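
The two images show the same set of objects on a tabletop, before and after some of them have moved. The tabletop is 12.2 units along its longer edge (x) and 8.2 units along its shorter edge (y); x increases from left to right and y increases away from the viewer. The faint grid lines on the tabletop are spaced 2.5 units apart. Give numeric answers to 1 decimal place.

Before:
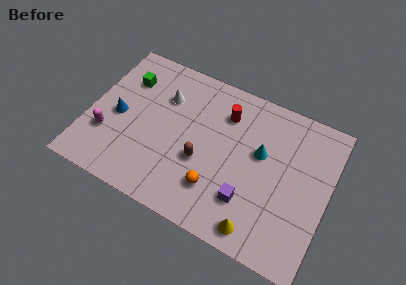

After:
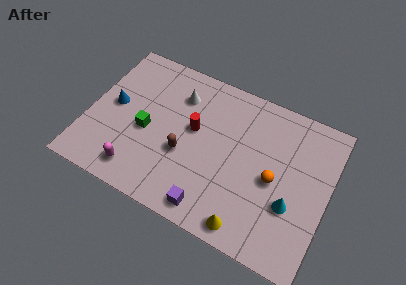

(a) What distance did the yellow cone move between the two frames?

0.5

The yellow cone moved from about (9.1, 1.0) to (8.6, 0.9), a distance of √(0.5² + 0.1²) ≈ 0.5.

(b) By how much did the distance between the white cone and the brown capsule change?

-0.4

Before: roughly 3.5 units apart; after: 3.1. That's 0.4 units closer together.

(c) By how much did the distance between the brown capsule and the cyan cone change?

+2.2

The distance was about 3.3 in the first image and 5.5 in the second, so they moved 2.2 units further apart.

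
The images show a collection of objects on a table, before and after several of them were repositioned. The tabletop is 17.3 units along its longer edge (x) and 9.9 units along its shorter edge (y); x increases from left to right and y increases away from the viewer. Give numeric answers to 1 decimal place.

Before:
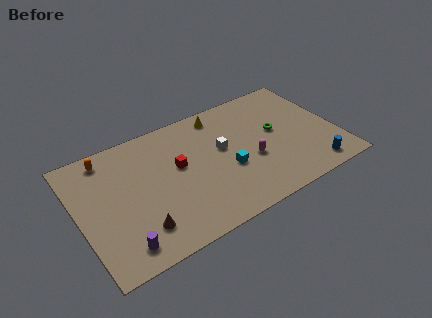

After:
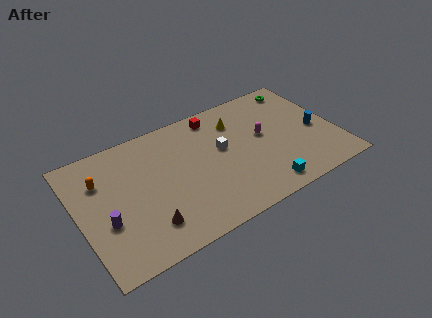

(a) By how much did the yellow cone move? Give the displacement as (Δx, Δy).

(1.0, -1.1)

The yellow cone was at about (10.0, 8.6) and moved to about (11.0, 7.5).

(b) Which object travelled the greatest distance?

the red cube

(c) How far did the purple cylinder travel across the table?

2.3

The purple cylinder moved from about (2.3, 1.5) to (1.6, 3.7), a distance of √(0.7² + 2.2²) ≈ 2.3.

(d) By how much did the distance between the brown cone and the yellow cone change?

-0.4

Before: roughly 9.1 units apart; after: 8.7. That's 0.4 units closer together.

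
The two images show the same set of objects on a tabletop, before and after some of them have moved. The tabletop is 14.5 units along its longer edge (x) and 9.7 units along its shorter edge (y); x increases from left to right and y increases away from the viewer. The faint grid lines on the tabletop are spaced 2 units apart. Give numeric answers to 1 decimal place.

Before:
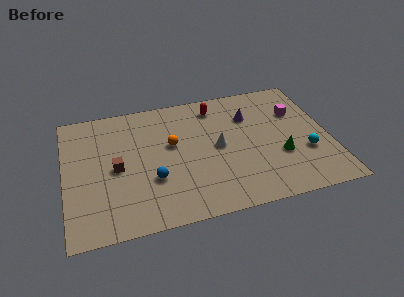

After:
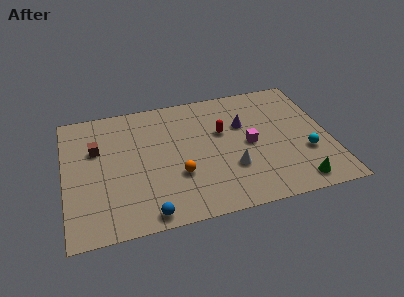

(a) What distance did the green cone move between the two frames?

2.3

From (11.7, 3.4) to (12.4, 1.2), the green cone covered √(0.7² + 2.2²) ≈ 2.3 units.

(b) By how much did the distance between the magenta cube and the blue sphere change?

-1.9

The distance was about 8.8 in the first image and 6.9 in the second, so they moved 1.9 units closer together.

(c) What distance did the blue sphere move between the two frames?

2.4

The blue sphere moved from about (4.7, 3.3) to (4.3, 0.9), a distance of √(0.4² + 2.4²) ≈ 2.4.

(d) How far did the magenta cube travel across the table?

3.4

The magenta cube moved from about (12.9, 6.6) to (10.1, 4.7), a distance of √(2.8² + 1.9²) ≈ 3.4.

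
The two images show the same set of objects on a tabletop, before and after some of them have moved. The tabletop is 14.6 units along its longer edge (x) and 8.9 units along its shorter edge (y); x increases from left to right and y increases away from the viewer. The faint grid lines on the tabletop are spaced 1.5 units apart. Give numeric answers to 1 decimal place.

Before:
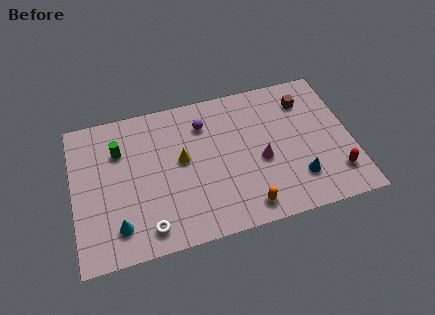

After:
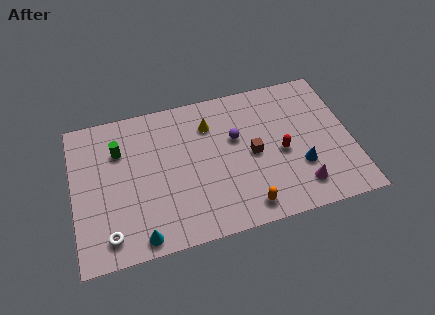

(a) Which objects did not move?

the green cylinder and the orange capsule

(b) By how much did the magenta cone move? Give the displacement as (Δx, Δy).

(1.9, -2.1)

The magenta cone started near (9.8, 3.8) and ended near (11.7, 1.7).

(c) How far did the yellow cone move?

2.4

From (5.7, 4.9) to (7.3, 6.7), the yellow cone covered √(1.6² + 1.8²) ≈ 2.4 units.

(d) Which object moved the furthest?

the brown cube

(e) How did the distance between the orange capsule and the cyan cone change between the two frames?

-1.1

The distance was about 6.6 in the first image and 5.5 in the second, so they moved 1.1 units closer together.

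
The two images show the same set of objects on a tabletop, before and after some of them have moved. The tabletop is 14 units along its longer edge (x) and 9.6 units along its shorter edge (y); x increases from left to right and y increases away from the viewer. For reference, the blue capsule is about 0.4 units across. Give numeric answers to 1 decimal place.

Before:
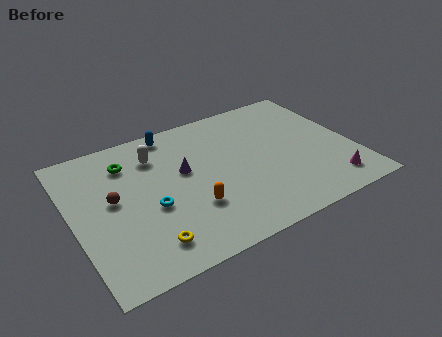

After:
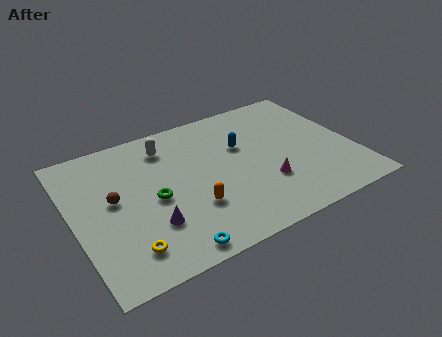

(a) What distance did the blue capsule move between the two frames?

4.1

From (5.4, 8.6) to (8.6, 6.1), the blue capsule covered √(3.2² + 2.5²) ≈ 4.1 units.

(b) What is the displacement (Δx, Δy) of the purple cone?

(-2.1, -2.8)

The purple cone was at about (5.6, 5.6) and moved to about (3.5, 2.8).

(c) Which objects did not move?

the orange capsule and the brown sphere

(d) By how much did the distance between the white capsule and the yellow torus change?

+0.8

Before: roughly 5.7 units apart; after: 6.5. That's 0.8 units further apart.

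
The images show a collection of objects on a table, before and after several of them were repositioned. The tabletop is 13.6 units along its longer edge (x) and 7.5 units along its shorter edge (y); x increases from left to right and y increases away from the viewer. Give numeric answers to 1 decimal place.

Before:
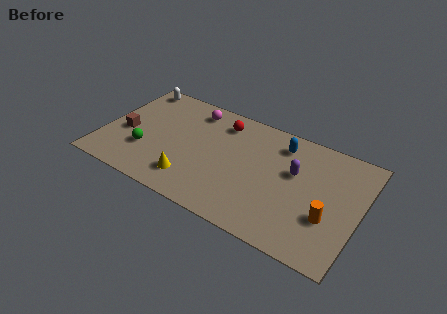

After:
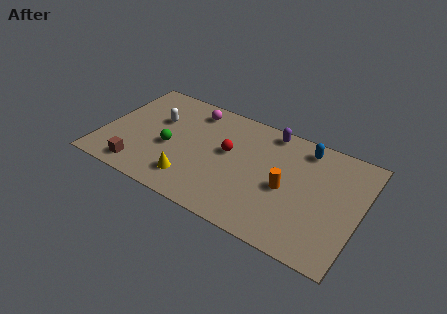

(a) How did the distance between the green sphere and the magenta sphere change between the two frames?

-1.2

The distance was about 4.4 in the first image and 3.2 in the second, so they moved 1.2 units closer together.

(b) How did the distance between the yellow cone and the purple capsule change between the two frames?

+0.3

They were about 5.9 units apart before and 6.2 after — 0.3 units further apart.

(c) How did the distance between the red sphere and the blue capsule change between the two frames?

+1.1

They were about 3.2 units apart before and 4.3 after — 1.1 units further apart.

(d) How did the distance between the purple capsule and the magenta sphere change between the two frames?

-1.8

They were about 5.9 units apart before and 4.1 after — 1.8 units closer together.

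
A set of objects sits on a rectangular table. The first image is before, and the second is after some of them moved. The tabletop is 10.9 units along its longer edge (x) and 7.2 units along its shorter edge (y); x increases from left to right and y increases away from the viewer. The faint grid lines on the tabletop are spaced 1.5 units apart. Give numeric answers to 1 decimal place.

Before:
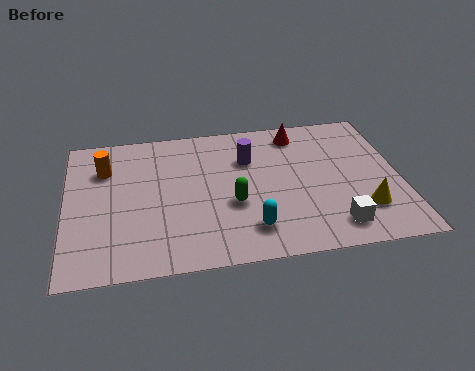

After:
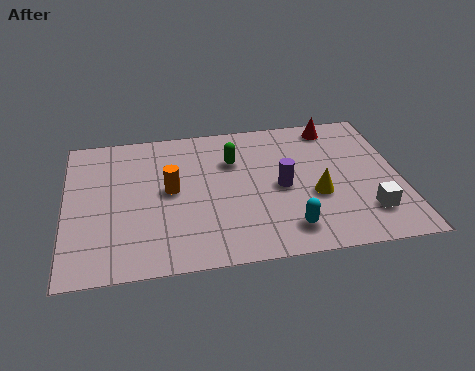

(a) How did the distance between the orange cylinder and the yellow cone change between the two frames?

-4.1

Before: roughly 8.9 units apart; after: 4.8. That's 4.1 units closer together.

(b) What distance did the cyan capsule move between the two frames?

1.2

The cyan capsule was near (5.9, 1.5) before and (7.1, 1.3) after, so it travelled √(1.2² + 0.2²) ≈ 1.2 units.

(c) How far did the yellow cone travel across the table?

1.7

The yellow cone moved from about (9.6, 1.9) to (8.1, 2.8), a distance of √(1.5² + 0.9²) ≈ 1.7.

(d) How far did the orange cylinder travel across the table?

2.5

From (1.3, 5.2) to (3.4, 3.8), the orange cylinder covered √(2.1² + 1.4²) ≈ 2.5 units.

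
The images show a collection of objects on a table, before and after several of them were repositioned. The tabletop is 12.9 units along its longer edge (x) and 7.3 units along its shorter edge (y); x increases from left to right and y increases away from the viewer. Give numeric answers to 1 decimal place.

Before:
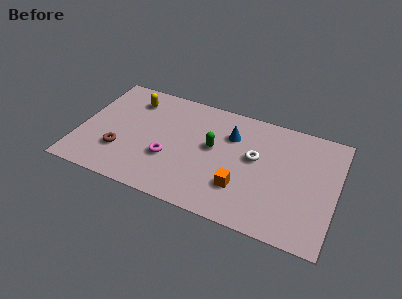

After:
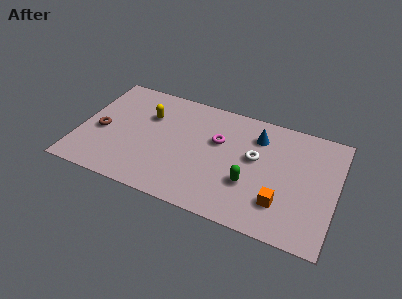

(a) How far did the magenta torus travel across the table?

3.0

From (4.6, 2.6) to (6.9, 4.6), the magenta torus covered √(2.3² + 2.0²) ≈ 3.0 units.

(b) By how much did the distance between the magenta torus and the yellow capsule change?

-0.3

Before: roughly 3.9 units apart; after: 3.6. That's 0.3 units closer together.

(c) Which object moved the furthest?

the magenta torus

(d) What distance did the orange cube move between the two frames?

2.0

From (8.3, 2.1) to (10.3, 1.9), the orange cube covered √(2.0² + 0.2²) ≈ 2.0 units.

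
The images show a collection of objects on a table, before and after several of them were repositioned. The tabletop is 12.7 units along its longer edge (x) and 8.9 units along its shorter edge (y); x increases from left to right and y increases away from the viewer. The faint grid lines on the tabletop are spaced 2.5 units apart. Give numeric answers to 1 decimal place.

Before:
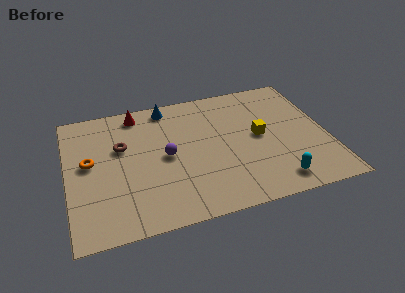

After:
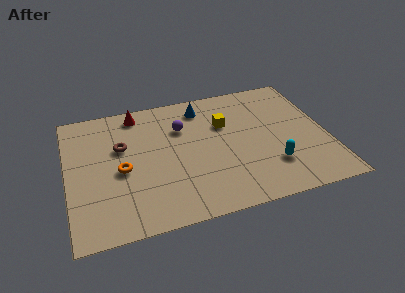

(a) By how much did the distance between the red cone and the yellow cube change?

-2.0

They were about 6.6 units apart before and 4.6 after — 2.0 units closer together.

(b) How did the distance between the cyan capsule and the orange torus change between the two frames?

-2.1

They were about 9.5 units apart before and 7.4 after — 2.1 units closer together.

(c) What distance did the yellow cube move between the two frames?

2.1

From (9.4, 4.6) to (7.8, 5.9), the yellow cube covered √(1.6² + 1.3²) ≈ 2.1 units.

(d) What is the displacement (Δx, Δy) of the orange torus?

(1.5, -0.9)

The orange torus was at about (1.1, 4.9) and moved to about (2.6, 4.0).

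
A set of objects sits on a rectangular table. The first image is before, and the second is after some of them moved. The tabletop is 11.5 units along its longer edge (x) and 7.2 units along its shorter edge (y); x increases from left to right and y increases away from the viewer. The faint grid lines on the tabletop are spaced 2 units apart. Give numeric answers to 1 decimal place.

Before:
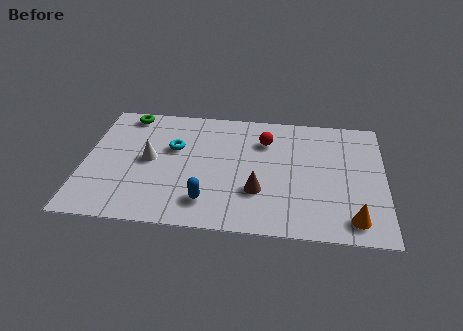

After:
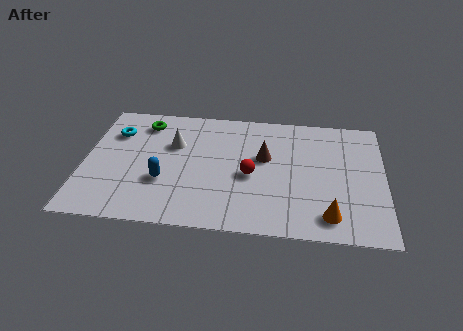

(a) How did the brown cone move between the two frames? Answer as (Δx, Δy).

(0.2, 2.0)

The brown cone was at about (6.7, 2.3) and moved to about (6.9, 4.3).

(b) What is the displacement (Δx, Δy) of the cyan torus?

(-2.3, 0.7)

From the two frames, the cyan torus sits at roughly (3.4, 4.5) before and (1.1, 5.2) after.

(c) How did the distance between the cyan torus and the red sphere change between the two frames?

+2.1

The distance was about 3.6 in the first image and 5.7 in the second, so they moved 2.1 units further apart.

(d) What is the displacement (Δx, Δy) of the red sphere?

(-0.5, -2.1)

The red sphere started near (6.9, 5.3) and ended near (6.4, 3.2).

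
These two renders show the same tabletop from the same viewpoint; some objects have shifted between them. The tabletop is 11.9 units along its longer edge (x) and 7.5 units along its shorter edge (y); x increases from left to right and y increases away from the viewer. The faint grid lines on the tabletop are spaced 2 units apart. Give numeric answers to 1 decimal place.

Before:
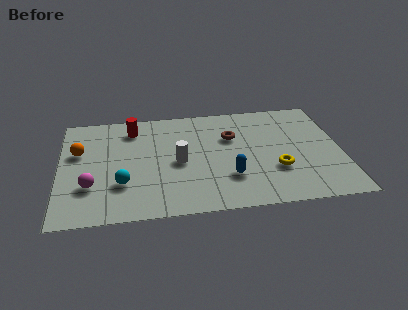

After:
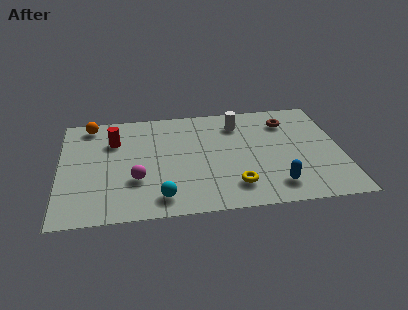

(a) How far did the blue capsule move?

2.1

From (7.1, 2.2) to (9.0, 1.4), the blue capsule covered √(1.9² + 0.8²) ≈ 2.1 units.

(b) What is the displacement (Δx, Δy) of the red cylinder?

(-0.8, -0.8)

The red cylinder started near (3.1, 6.1) and ended near (2.3, 5.3).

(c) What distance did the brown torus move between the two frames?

2.5

The brown torus was near (7.3, 5.0) before and (9.7, 5.8) after, so it travelled √(2.4² + 0.8²) ≈ 2.5 units.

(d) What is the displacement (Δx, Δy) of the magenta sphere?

(1.9, 0.2)

The magenta sphere was at about (1.3, 2.3) and moved to about (3.2, 2.5).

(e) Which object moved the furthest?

the white cylinder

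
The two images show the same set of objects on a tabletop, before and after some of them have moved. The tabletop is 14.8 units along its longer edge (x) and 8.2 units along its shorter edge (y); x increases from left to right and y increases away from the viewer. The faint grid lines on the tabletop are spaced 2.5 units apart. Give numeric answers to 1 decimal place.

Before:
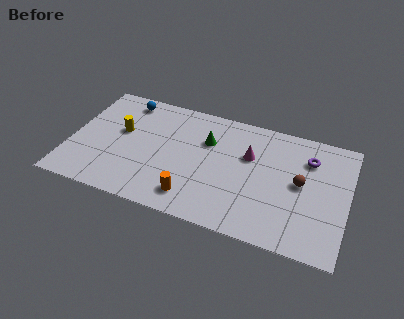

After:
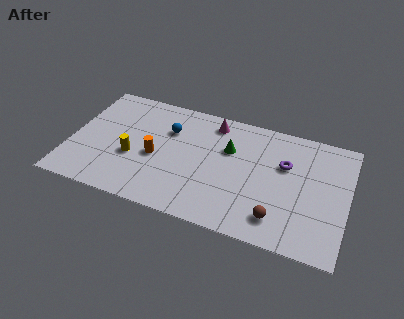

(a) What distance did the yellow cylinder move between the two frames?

1.8

The yellow cylinder was near (2.6, 4.8) before and (3.4, 3.2) after, so it travelled √(0.8² + 1.6²) ≈ 1.8 units.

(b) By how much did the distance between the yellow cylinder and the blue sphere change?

+0.7

Before: roughly 2.3 units apart; after: 3.0. That's 0.7 units further apart.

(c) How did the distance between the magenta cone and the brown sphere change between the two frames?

+3.7

The distance was about 3.0 in the first image and 6.7 in the second, so they moved 3.7 units further apart.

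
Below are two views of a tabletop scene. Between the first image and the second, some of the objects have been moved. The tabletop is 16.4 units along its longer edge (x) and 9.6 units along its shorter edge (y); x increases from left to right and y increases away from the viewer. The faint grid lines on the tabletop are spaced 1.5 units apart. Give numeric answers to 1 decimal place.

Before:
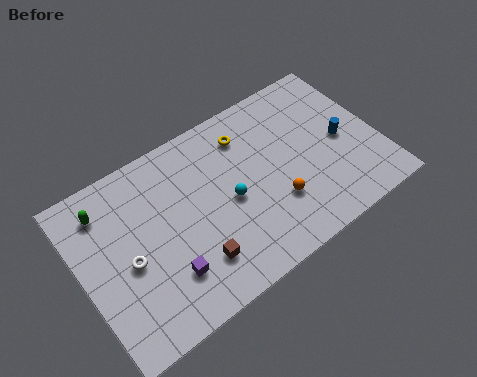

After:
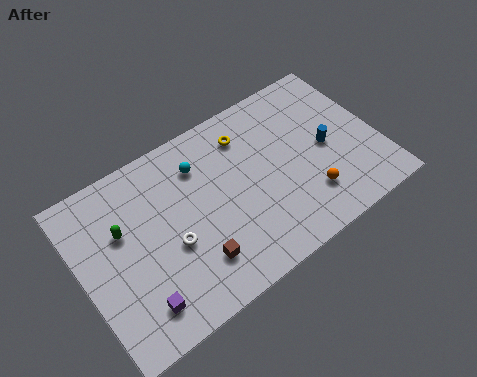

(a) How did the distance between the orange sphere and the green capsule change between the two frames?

+0.5

Before: roughly 9.9 units apart; after: 10.4. That's 0.5 units further apart.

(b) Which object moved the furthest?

the cyan sphere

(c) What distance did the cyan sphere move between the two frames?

3.0

The cyan sphere was near (8.1, 4.5) before and (6.9, 7.3) after, so it travelled √(1.2² + 2.8²) ≈ 3.0 units.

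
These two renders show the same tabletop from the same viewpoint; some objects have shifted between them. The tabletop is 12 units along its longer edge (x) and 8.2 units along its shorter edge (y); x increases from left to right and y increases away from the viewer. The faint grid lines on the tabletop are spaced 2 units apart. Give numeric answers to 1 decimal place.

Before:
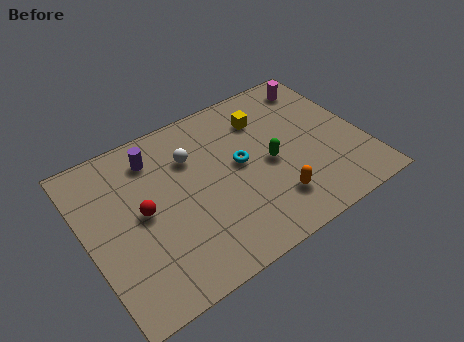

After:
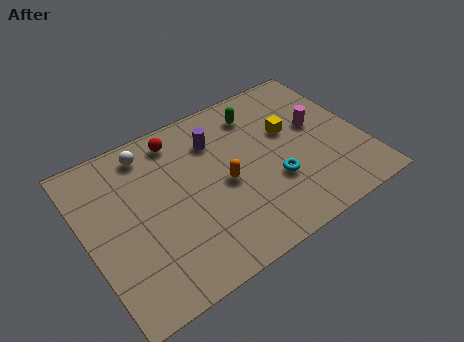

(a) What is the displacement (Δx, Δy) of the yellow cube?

(0.9, -1.2)

From the two frames, the yellow cube sits at roughly (8.1, 6.2) before and (9.0, 5.0) after.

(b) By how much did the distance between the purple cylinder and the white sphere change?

+1.2

Before: roughly 1.7 units apart; after: 2.9. That's 1.2 units further apart.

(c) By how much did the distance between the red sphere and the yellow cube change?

-1.0

They were about 6.0 units apart before and 5.0 after — 1.0 units closer together.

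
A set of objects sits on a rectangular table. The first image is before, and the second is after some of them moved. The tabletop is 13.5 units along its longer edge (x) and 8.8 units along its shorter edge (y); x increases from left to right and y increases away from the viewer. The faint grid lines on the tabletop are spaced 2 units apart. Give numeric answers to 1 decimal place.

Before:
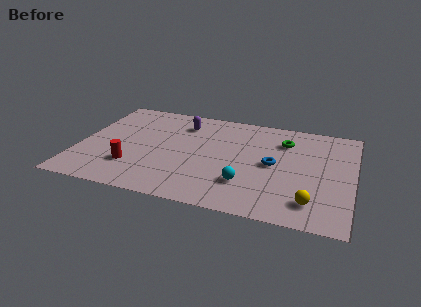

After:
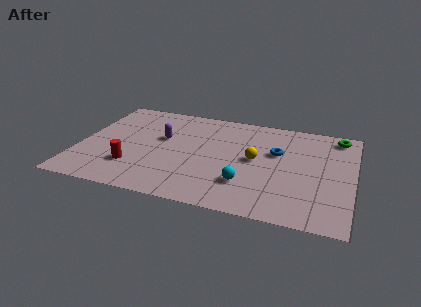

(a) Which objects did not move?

the cyan sphere and the red cylinder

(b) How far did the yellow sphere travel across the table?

4.1

The yellow sphere moved from about (11.6, 1.7) to (8.7, 4.6), a distance of √(2.9² + 2.9²) ≈ 4.1.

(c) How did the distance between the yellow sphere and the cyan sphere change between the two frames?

-1.1

Before: roughly 3.3 units apart; after: 2.2. That's 1.1 units closer together.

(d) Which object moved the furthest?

the yellow sphere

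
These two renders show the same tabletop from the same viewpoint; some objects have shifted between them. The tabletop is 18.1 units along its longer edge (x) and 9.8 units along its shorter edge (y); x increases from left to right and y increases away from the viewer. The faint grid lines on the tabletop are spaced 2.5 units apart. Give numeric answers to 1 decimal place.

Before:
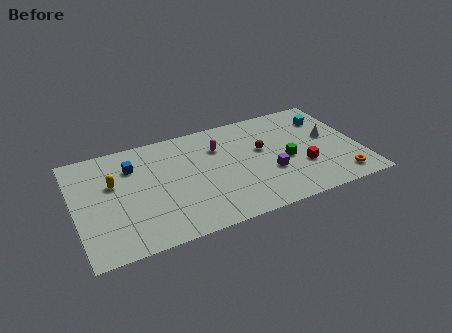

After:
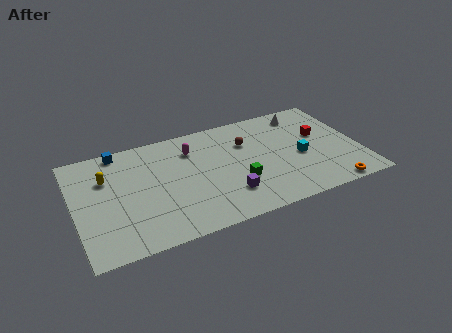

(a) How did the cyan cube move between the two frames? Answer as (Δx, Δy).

(-2.1, -3.1)

From the two frames, the cyan cube sits at roughly (16.4, 7.4) before and (14.3, 4.3) after.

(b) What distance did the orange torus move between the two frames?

1.0

From (16.5, 1.5) to (15.8, 0.8), the orange torus covered √(0.7² + 0.7²) ≈ 1.0 units.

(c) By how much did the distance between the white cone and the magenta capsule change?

+0.3

Before: roughly 7.2 units apart; after: 7.5. That's 0.3 units further apart.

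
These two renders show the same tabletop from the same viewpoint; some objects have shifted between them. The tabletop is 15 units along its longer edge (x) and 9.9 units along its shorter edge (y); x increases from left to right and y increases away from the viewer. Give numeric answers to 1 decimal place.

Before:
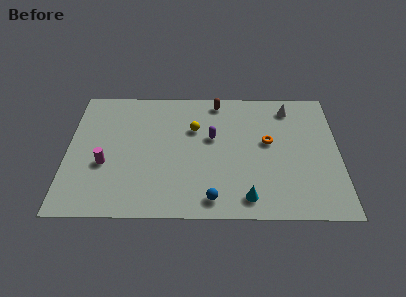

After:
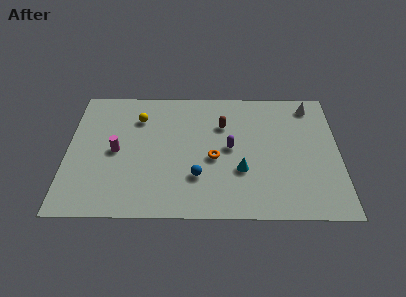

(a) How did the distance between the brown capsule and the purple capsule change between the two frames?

-1.1

They were about 2.9 units apart before and 1.8 after — 1.1 units closer together.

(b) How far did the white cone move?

1.2

The white cone moved from about (12.3, 8.3) to (13.5, 8.5), a distance of √(1.2² + 0.2²) ≈ 1.2.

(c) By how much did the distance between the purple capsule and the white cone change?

+0.7

Before: roughly 4.9 units apart; after: 5.6. That's 0.7 units further apart.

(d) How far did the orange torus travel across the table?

3.3

The orange torus moved from about (11.1, 5.6) to (8.1, 4.3), a distance of √(3.0² + 1.3²) ≈ 3.3.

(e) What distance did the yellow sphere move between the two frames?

3.2

From (7.0, 6.6) to (3.9, 7.4), the yellow sphere covered √(3.1² + 0.8²) ≈ 3.2 units.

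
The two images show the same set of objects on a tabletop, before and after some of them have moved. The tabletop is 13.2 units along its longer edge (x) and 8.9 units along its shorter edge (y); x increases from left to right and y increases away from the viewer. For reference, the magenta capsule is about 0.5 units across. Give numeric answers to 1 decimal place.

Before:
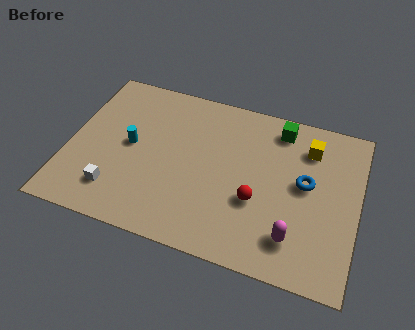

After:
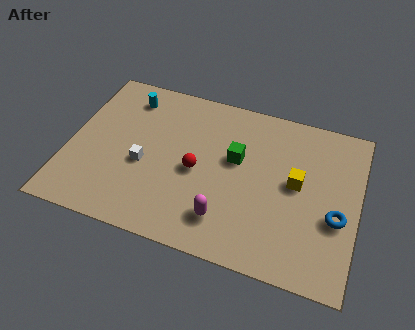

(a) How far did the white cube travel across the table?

2.1

The white cube moved from about (2.4, 1.9) to (3.5, 3.7), a distance of √(1.1² + 1.8²) ≈ 2.1.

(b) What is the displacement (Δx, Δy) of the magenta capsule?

(-3.1, 0.0)

From the two frames, the magenta capsule sits at roughly (10.5, 1.9) before and (7.4, 1.9) after.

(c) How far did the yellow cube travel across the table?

2.1

The yellow cube was near (10.8, 6.9) before and (10.4, 4.8) after, so it travelled √(0.4² + 2.1²) ≈ 2.1 units.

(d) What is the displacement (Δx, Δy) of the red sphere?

(-2.8, 0.8)

The red sphere started near (8.7, 3.3) and ended near (5.9, 4.1).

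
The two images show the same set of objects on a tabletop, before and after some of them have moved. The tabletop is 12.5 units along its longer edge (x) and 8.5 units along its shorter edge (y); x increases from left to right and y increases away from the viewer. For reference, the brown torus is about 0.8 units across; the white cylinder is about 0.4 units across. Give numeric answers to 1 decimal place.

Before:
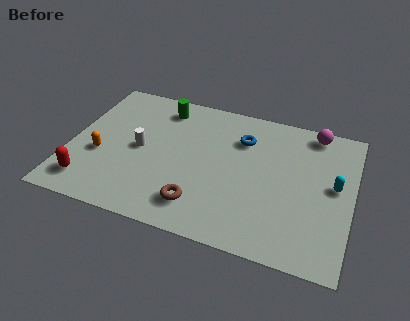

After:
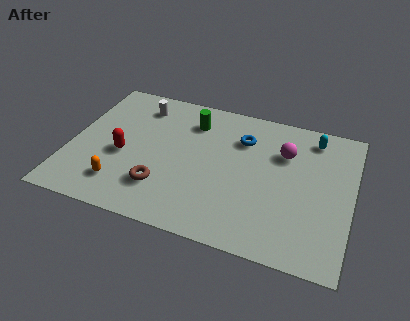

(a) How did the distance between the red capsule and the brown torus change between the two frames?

-2.5

They were about 4.9 units apart before and 2.4 after — 2.5 units closer together.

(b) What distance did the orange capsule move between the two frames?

1.9

The orange capsule was near (1.4, 3.3) before and (2.5, 1.8) after, so it travelled √(1.1² + 1.5²) ≈ 1.9 units.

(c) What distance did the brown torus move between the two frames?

1.8

From (6.0, 1.7) to (4.3, 2.2), the brown torus covered √(1.7² + 0.5²) ≈ 1.8 units.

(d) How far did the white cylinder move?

2.7

The white cylinder was near (3.1, 4.2) before and (2.8, 6.9) after, so it travelled √(0.3² + 2.7²) ≈ 2.7 units.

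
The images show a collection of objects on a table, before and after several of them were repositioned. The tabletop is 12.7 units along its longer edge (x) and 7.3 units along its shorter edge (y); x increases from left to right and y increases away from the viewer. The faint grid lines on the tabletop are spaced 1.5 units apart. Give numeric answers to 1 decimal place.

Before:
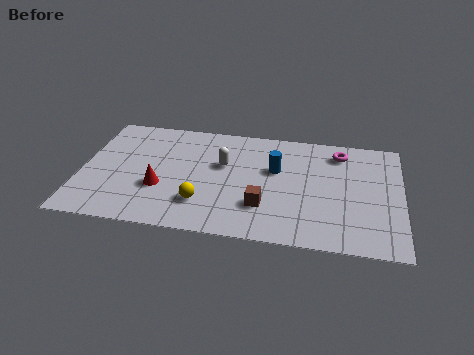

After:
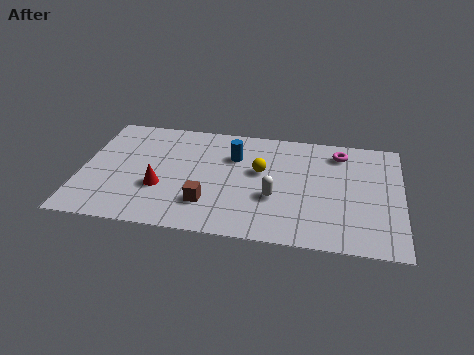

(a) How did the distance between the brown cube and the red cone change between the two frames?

-2.1

Before: roughly 4.1 units apart; after: 2.0. That's 2.1 units closer together.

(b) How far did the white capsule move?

2.8

From (5.6, 4.5) to (7.7, 2.7), the white capsule covered √(2.1² + 1.8²) ≈ 2.8 units.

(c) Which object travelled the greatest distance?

the yellow sphere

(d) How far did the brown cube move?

2.2

The brown cube was near (7.3, 2.1) before and (5.1, 1.9) after, so it travelled √(2.2² + 0.2²) ≈ 2.2 units.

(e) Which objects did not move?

the red cone and the magenta torus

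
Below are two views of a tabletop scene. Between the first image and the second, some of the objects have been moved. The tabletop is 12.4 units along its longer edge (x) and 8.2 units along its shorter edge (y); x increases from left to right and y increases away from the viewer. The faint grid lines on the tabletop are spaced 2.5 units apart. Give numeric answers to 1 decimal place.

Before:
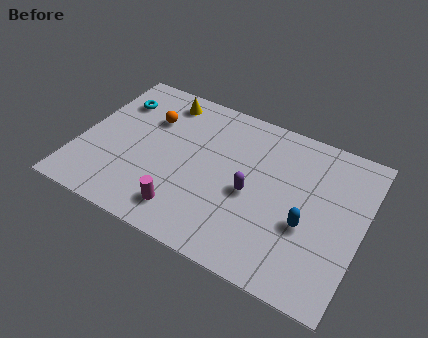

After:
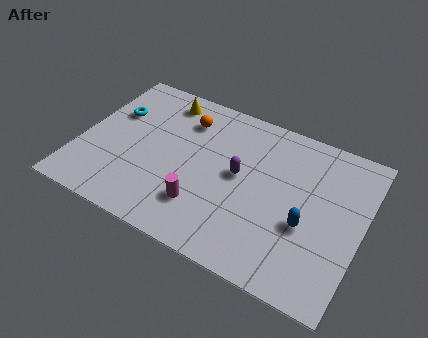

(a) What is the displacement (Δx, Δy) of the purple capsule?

(-0.6, 0.7)

From the two frames, the purple capsule sits at roughly (7.6, 3.7) before and (7.0, 4.4) after.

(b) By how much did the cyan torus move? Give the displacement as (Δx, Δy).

(0.0, -0.7)

The cyan torus was at about (1.2, 6.1) and moved to about (1.2, 5.4).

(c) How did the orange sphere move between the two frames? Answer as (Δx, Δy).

(1.5, 0.6)

The orange sphere was at about (2.8, 5.7) and moved to about (4.3, 6.3).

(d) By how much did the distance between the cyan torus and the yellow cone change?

+0.4

The distance was about 2.2 in the first image and 2.6 in the second, so they moved 0.4 units further apart.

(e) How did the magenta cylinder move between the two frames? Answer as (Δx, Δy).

(0.7, 0.6)

The magenta cylinder was at about (5.0, 1.5) and moved to about (5.7, 2.1).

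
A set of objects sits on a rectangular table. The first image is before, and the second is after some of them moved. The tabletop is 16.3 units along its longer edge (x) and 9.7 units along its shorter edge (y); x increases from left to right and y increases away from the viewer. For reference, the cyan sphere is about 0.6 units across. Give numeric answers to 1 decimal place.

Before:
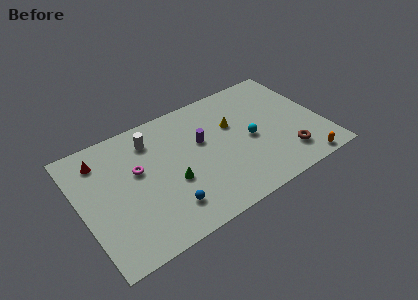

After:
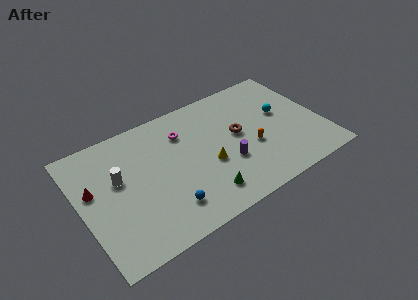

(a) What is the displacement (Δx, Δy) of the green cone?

(1.8, -2.0)

The green cone was at about (5.9, 3.8) and moved to about (7.7, 1.8).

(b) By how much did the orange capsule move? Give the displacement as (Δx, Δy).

(-3.0, 3.0)

The orange capsule started near (14.4, 0.8) and ended near (11.4, 3.8).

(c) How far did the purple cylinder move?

2.8

The purple cylinder was near (8.3, 5.9) before and (9.6, 3.4) after, so it travelled √(1.3² + 2.5²) ≈ 2.8 units.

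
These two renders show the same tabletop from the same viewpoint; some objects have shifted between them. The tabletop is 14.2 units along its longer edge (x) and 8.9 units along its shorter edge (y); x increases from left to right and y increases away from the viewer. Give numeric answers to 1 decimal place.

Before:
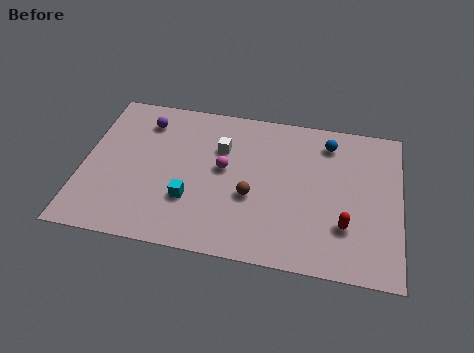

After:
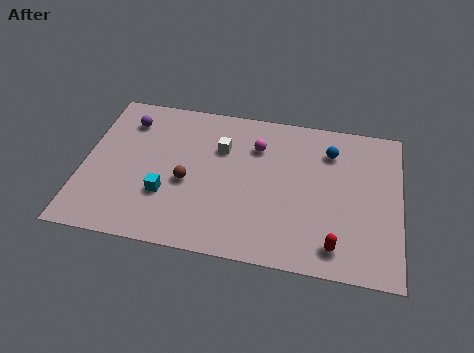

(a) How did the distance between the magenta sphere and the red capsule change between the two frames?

+0.3

They were about 6.0 units apart before and 6.3 after — 0.3 units further apart.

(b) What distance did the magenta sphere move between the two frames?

2.1

The magenta sphere was near (6.3, 4.9) before and (7.7, 6.5) after, so it travelled √(1.4² + 1.6²) ≈ 2.1 units.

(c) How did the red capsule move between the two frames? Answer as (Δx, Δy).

(-0.4, -1.2)

From the two frames, the red capsule sits at roughly (11.8, 2.6) before and (11.4, 1.4) after.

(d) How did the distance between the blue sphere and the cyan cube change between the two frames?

+0.7

They were about 7.5 units apart before and 8.2 after — 0.7 units further apart.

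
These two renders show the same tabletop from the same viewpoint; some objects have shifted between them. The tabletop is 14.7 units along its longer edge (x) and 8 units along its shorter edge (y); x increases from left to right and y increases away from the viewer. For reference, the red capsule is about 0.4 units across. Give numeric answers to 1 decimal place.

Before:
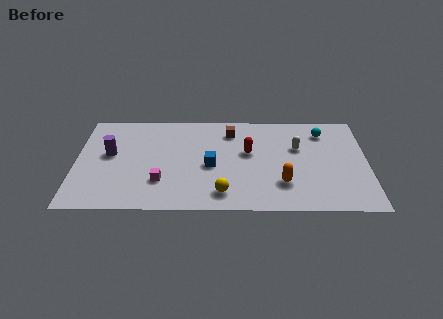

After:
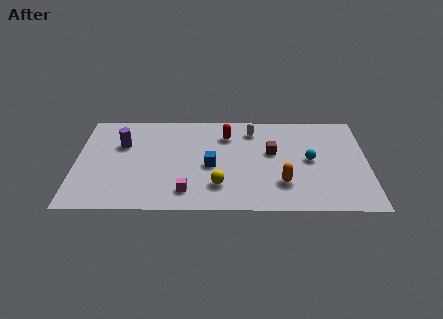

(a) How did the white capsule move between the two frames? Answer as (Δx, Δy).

(-2.3, 1.4)

From the two frames, the white capsule sits at roughly (11.2, 5.1) before and (8.9, 6.5) after.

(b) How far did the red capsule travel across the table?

1.8

The red capsule moved from about (8.7, 4.7) to (7.6, 6.1), a distance of √(1.1² + 1.4²) ≈ 1.8.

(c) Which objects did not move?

the blue cube and the orange capsule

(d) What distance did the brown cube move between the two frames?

2.7

From (7.8, 6.4) to (9.9, 4.7), the brown cube covered √(2.1² + 1.7²) ≈ 2.7 units.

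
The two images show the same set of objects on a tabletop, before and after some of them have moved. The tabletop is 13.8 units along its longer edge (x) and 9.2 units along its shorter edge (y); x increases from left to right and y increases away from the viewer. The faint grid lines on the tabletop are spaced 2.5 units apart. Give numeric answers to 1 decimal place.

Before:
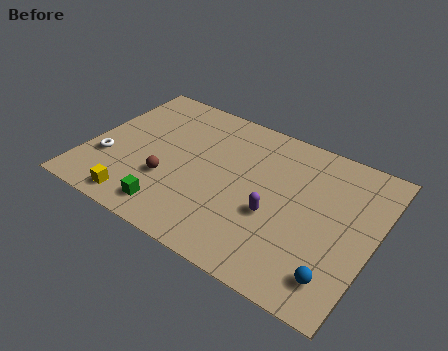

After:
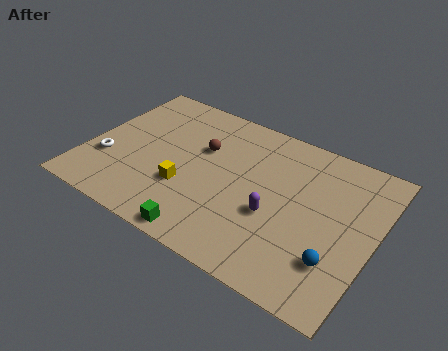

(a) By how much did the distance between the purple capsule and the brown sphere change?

-0.6

They were about 5.1 units apart before and 4.5 after — 0.6 units closer together.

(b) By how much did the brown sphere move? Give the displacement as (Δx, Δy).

(1.2, 2.8)

From the two frames, the brown sphere sits at roughly (4.1, 3.1) before and (5.3, 5.9) after.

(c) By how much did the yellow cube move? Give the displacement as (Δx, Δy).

(2.0, 2.0)

The yellow cube was at about (3.0, 1.1) and moved to about (5.0, 3.1).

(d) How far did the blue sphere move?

0.8

The blue sphere was near (12.5, 1.7) before and (12.3, 2.5) after, so it travelled √(0.2² + 0.8²) ≈ 0.8 units.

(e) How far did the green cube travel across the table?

1.9

The green cube moved from about (4.6, 1.4) to (6.4, 0.8), a distance of √(1.8² + 0.6²) ≈ 1.9.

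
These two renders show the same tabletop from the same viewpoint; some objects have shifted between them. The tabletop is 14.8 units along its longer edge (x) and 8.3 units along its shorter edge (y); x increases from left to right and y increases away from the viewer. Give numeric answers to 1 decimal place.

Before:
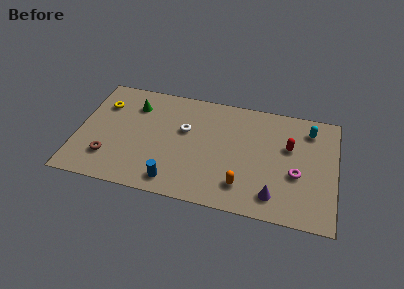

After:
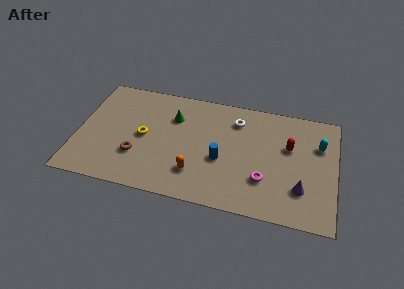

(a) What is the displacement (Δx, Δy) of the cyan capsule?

(0.6, -1.0)

The cyan capsule was at about (13.2, 6.7) and moved to about (13.8, 5.7).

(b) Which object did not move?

the red capsule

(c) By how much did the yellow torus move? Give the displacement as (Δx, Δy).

(2.5, -1.9)

The yellow torus started near (1.3, 6.0) and ended near (3.8, 4.1).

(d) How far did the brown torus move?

1.7

The brown torus moved from about (1.9, 2.1) to (3.5, 2.6), a distance of √(1.6² + 0.5²) ≈ 1.7.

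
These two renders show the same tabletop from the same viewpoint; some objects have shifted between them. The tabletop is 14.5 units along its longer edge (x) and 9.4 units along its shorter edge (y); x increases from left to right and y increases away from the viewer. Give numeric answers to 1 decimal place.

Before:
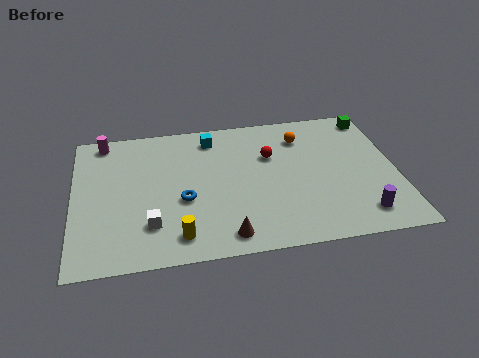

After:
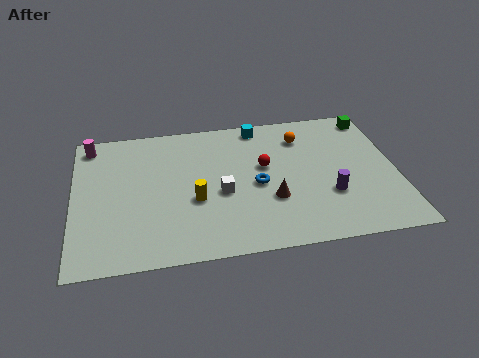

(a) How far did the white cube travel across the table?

3.6

The white cube was near (3.4, 2.4) before and (6.6, 4.0) after, so it travelled √(3.2² + 1.6²) ≈ 3.6 units.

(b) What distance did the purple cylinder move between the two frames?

2.0

The purple cylinder was near (12.7, 1.6) before and (11.4, 3.1) after, so it travelled √(1.3² + 1.5²) ≈ 2.0 units.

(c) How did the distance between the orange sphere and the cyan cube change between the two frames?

-1.9

They were about 4.1 units apart before and 2.2 after — 1.9 units closer together.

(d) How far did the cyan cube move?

2.3

The cyan cube was near (6.3, 7.9) before and (8.5, 8.4) after, so it travelled √(2.2² + 0.5²) ≈ 2.3 units.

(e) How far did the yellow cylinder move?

2.3

The yellow cylinder moved from about (4.6, 1.5) to (5.4, 3.7), a distance of √(0.8² + 2.2²) ≈ 2.3.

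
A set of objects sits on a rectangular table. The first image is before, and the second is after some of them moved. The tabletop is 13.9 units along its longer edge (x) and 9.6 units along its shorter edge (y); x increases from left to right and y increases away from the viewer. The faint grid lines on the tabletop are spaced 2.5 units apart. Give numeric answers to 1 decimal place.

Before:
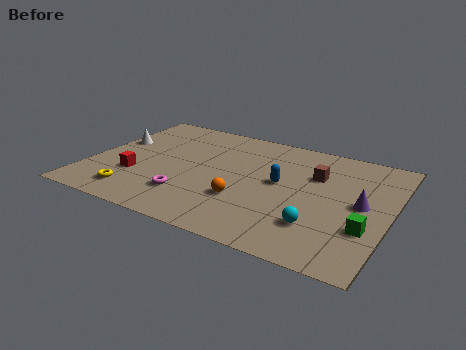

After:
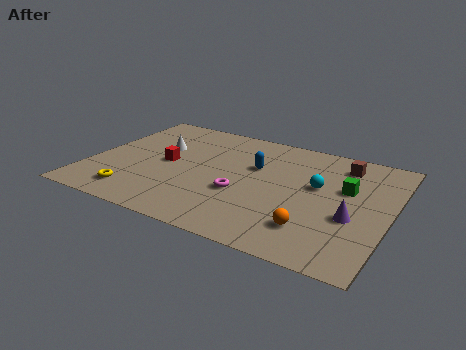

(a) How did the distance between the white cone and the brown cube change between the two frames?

-0.8

The distance was about 9.5 in the first image and 8.7 in the second, so they moved 0.8 units closer together.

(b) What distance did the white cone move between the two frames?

2.1

The white cone moved from about (0.8, 5.8) to (2.9, 6.1), a distance of √(2.1² + 0.3²) ≈ 2.1.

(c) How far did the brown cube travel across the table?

1.8

From (10.3, 6.5) to (11.4, 7.9), the brown cube covered √(1.1² + 1.4²) ≈ 1.8 units.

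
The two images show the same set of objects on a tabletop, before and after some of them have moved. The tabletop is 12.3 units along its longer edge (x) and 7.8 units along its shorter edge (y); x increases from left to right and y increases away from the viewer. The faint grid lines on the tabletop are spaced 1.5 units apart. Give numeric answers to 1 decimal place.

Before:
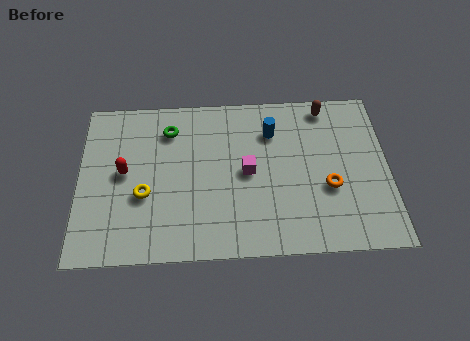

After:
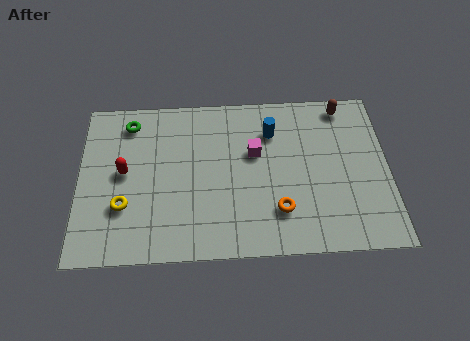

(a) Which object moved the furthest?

the orange torus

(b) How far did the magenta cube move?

0.9

The magenta cube moved from about (6.7, 3.9) to (7.0, 4.8), a distance of √(0.3² + 0.9²) ≈ 0.9.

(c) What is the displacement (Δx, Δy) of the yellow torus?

(-0.8, -0.5)

The yellow torus was at about (2.6, 3.0) and moved to about (1.8, 2.5).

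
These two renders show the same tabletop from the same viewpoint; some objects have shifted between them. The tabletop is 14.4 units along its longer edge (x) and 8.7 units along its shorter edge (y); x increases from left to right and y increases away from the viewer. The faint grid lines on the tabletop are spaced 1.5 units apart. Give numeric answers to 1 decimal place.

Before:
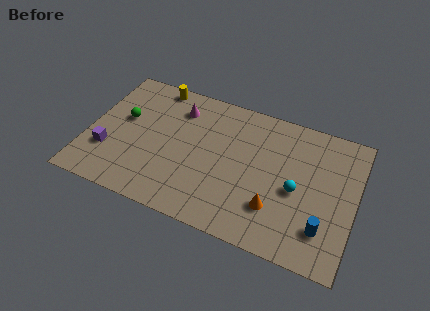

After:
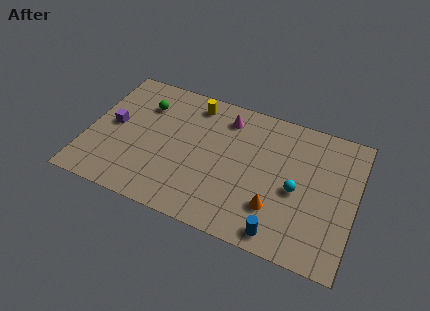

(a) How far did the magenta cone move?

2.6

From (4.6, 6.8) to (7.2, 7.1), the magenta cone covered √(2.6² + 0.3²) ≈ 2.6 units.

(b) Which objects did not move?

the orange cone and the cyan sphere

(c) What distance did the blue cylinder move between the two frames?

2.5

The blue cylinder was near (12.9, 2.1) before and (10.7, 1.0) after, so it travelled √(2.2² + 1.1²) ≈ 2.5 units.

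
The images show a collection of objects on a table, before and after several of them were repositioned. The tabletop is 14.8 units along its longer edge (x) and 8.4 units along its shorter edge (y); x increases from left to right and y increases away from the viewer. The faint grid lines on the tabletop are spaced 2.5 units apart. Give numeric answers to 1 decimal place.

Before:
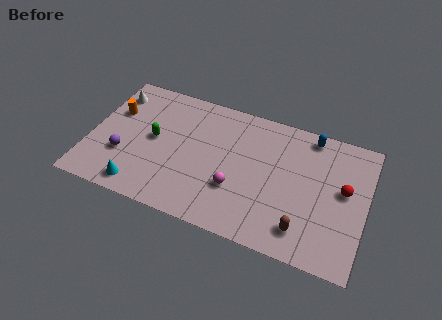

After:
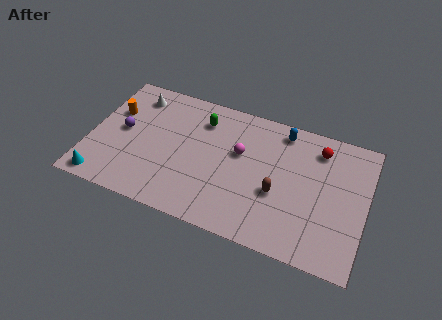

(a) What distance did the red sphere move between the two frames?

2.6

The red sphere moved from about (13.6, 4.7) to (12.1, 6.8), a distance of √(1.5² + 2.1²) ≈ 2.6.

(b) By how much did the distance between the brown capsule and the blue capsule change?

-1.9

The distance was about 5.9 in the first image and 4.0 in the second, so they moved 1.9 units closer together.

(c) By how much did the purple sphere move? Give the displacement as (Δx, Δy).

(-0.2, 1.6)

From the two frames, the purple sphere sits at roughly (1.9, 2.8) before and (1.7, 4.4) after.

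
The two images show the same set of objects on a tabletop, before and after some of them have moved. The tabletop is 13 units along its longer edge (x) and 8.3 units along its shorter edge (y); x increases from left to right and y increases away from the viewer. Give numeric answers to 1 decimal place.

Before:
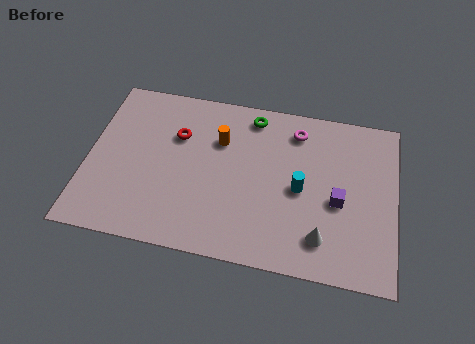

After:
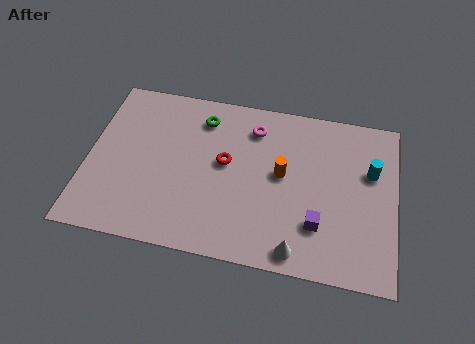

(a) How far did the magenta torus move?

1.8

The magenta torus was near (8.7, 6.8) before and (6.9, 6.6) after, so it travelled √(1.8² + 0.2²) ≈ 1.8 units.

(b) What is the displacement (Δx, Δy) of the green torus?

(-2.1, -0.5)

From the two frames, the green torus sits at roughly (6.8, 7.2) before and (4.7, 6.7) after.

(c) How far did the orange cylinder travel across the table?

3.0

From (5.5, 5.7) to (8.2, 4.5), the orange cylinder covered √(2.7² + 1.2²) ≈ 3.0 units.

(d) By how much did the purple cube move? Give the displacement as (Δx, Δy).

(-0.8, -1.3)

The purple cube started near (10.6, 3.6) and ended near (9.8, 2.3).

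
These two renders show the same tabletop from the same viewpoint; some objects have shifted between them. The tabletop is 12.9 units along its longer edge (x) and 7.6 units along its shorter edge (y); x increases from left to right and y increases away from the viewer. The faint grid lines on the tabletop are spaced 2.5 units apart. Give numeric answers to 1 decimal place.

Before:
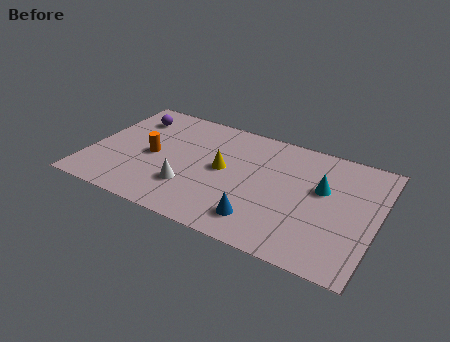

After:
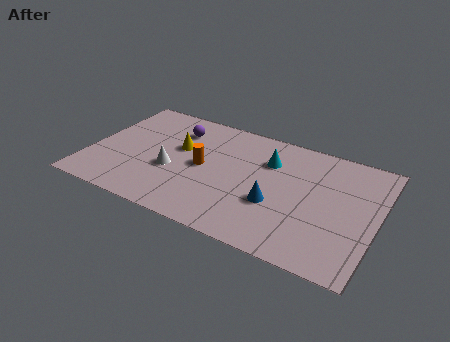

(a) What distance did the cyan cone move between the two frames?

2.6

The cyan cone moved from about (10.4, 4.6) to (7.9, 5.4), a distance of √(2.5² + 0.8²) ≈ 2.6.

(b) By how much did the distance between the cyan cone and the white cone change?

-1.4

The distance was about 6.2 in the first image and 4.8 in the second, so they moved 1.4 units closer together.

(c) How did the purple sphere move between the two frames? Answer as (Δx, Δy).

(2.1, -0.1)

The purple sphere started near (1.5, 5.9) and ended near (3.6, 5.8).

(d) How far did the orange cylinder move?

2.3

The orange cylinder moved from about (2.8, 3.6) to (5.1, 3.8), a distance of √(2.3² + 0.2²) ≈ 2.3.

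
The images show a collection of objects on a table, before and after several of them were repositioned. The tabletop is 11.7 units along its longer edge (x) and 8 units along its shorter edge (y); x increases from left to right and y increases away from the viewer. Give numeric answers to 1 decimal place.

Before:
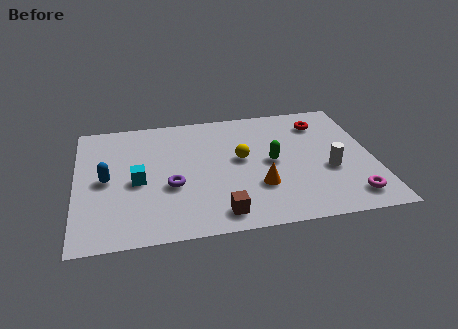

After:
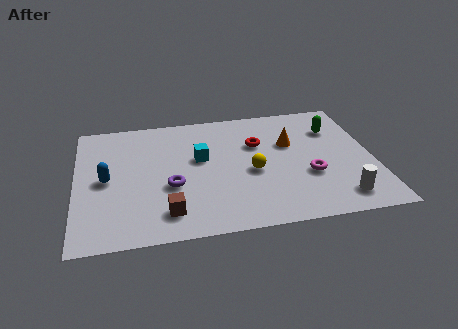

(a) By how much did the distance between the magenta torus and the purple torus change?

-1.7

Before: roughly 7.1 units apart; after: 5.4. That's 1.7 units closer together.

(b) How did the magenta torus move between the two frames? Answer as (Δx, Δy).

(-1.5, 1.6)

From the two frames, the magenta torus sits at roughly (10.6, 1.3) before and (9.1, 2.9) after.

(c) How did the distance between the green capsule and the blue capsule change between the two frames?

+2.8

The distance was about 6.5 in the first image and 9.3 in the second, so they moved 2.8 units further apart.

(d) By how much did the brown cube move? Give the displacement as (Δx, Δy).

(-2.0, 0.4)

From the two frames, the brown cube sits at roughly (5.5, 1.1) before and (3.5, 1.5) after.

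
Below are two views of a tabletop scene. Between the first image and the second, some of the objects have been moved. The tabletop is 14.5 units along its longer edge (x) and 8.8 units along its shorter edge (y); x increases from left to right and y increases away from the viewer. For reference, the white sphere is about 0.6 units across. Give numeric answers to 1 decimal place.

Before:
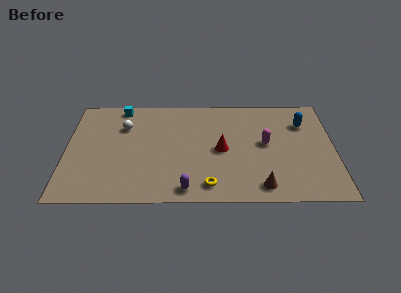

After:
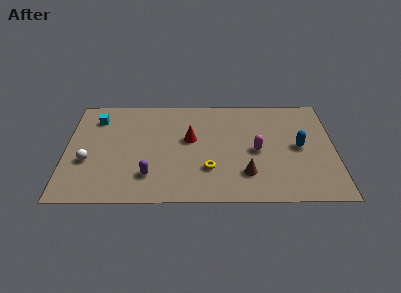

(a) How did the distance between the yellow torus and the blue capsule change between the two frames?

-2.1

Before: roughly 7.3 units apart; after: 5.2. That's 2.1 units closer together.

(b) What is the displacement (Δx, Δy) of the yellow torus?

(0.0, 1.3)

The yellow torus started near (7.7, 1.3) and ended near (7.7, 2.6).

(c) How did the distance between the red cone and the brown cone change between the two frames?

+0.5

The distance was about 3.7 in the first image and 4.2 in the second, so they moved 0.5 units further apart.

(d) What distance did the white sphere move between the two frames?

3.5

The white sphere was near (3.1, 6.2) before and (1.2, 3.3) after, so it travelled √(1.9² + 2.9²) ≈ 3.5 units.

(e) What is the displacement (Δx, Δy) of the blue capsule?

(-0.3, -2.0)

The blue capsule started near (12.9, 6.4) and ended near (12.6, 4.4).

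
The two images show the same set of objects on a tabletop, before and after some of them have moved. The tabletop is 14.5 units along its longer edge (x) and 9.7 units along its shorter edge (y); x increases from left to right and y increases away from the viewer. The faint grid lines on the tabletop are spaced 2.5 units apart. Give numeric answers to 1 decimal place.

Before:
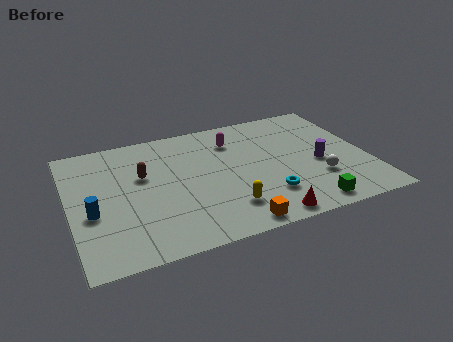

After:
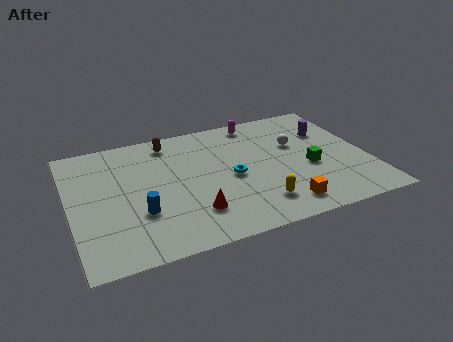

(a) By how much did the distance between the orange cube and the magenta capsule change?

+0.6

The distance was about 6.5 in the first image and 7.1 in the second, so they moved 0.6 units further apart.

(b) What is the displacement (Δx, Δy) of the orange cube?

(2.4, 0.6)

The orange cube was at about (7.5, 0.9) and moved to about (9.9, 1.5).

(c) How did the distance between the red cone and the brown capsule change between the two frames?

-1.5

The distance was about 7.4 in the first image and 5.9 in the second, so they moved 1.5 units closer together.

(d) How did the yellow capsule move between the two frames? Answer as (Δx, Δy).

(1.5, -0.2)

The yellow capsule was at about (7.3, 2.2) and moved to about (8.8, 2.0).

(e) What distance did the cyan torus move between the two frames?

2.5

From (9.3, 2.5) to (7.8, 4.5), the cyan torus covered √(1.5² + 2.0²) ≈ 2.5 units.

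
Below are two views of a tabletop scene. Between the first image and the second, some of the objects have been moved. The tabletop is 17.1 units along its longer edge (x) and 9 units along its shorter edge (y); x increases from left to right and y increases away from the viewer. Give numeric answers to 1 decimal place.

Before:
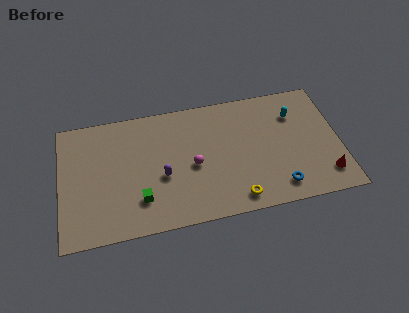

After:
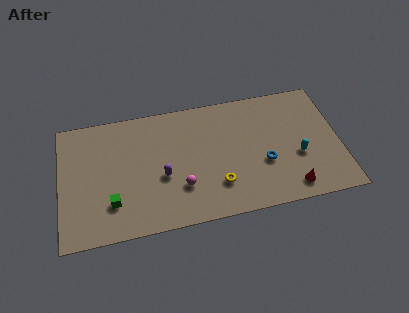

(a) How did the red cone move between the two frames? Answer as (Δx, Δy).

(-2.2, -0.5)

The red cone started near (16.1, 1.8) and ended near (13.9, 1.3).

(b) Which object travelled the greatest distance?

the cyan capsule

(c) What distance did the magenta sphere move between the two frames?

1.6

The magenta sphere was near (8.1, 4.1) before and (7.3, 2.7) after, so it travelled √(0.8² + 1.4²) ≈ 1.6 units.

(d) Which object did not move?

the purple capsule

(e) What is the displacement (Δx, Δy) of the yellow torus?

(-1.1, 1.2)

The yellow torus started near (10.6, 1.2) and ended near (9.5, 2.4).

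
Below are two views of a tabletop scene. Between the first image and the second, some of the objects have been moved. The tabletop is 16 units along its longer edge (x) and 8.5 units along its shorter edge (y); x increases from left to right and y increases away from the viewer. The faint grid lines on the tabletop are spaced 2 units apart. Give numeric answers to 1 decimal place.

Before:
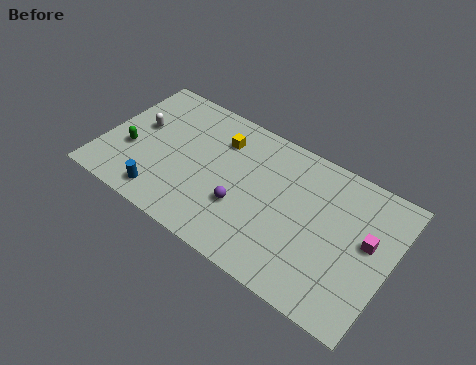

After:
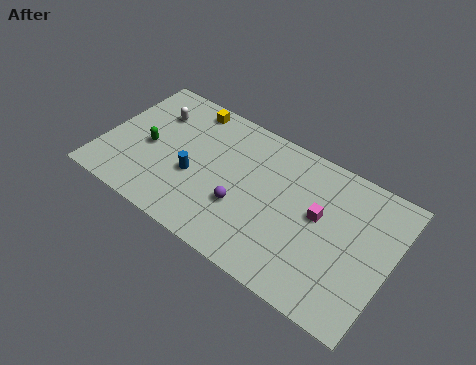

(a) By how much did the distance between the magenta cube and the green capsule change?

-3.7

Before: roughly 13.2 units apart; after: 9.5. That's 3.7 units closer together.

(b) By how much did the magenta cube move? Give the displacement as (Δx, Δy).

(-2.7, 0.0)

From the two frames, the magenta cube sits at roughly (14.7, 4.8) before and (12.0, 4.8) after.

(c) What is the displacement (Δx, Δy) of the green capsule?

(0.9, 0.7)

The green capsule started near (1.6, 3.2) and ended near (2.5, 3.9).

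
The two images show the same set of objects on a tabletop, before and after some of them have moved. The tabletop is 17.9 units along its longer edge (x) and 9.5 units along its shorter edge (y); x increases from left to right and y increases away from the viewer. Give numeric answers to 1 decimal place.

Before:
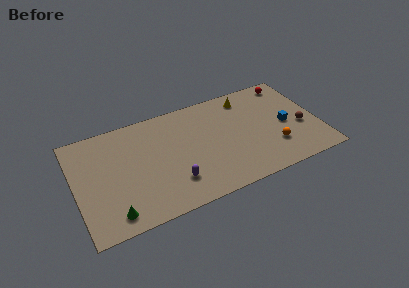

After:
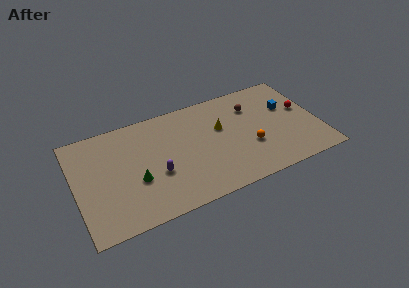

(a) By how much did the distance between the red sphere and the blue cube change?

-2.7

The distance was about 4.0 in the first image and 1.3 in the second, so they moved 2.7 units closer together.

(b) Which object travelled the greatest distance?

the brown sphere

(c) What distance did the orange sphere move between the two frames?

1.8

The orange sphere was near (14.4, 2.7) before and (12.7, 3.4) after, so it travelled √(1.7² + 0.7²) ≈ 1.8 units.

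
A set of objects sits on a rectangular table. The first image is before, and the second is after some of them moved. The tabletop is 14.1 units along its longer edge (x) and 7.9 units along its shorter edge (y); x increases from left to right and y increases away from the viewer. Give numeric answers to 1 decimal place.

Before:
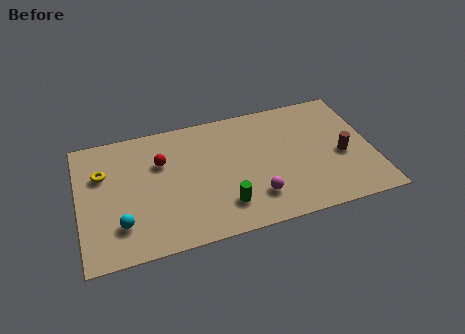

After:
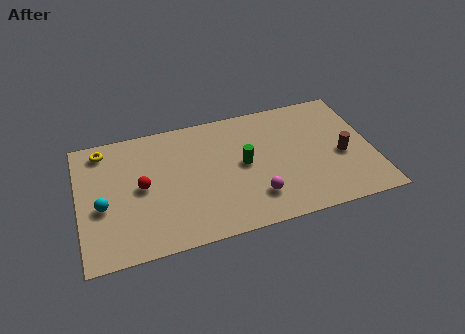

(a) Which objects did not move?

the brown cylinder and the magenta sphere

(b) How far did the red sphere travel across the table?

1.6

The red sphere moved from about (4.0, 5.3) to (3.0, 4.0), a distance of √(1.0² + 1.3²) ≈ 1.6.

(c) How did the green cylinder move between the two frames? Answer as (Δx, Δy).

(1.1, 2.3)

The green cylinder was at about (6.8, 1.8) and moved to about (7.9, 4.1).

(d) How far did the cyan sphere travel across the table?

1.5

The cyan sphere was near (1.9, 2.0) before and (1.1, 3.3) after, so it travelled √(0.8² + 1.3²) ≈ 1.5 units.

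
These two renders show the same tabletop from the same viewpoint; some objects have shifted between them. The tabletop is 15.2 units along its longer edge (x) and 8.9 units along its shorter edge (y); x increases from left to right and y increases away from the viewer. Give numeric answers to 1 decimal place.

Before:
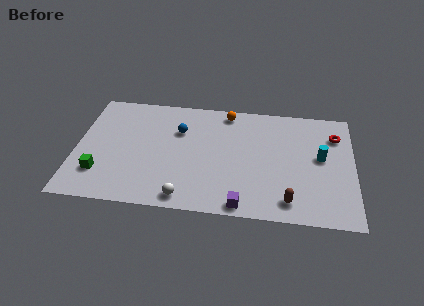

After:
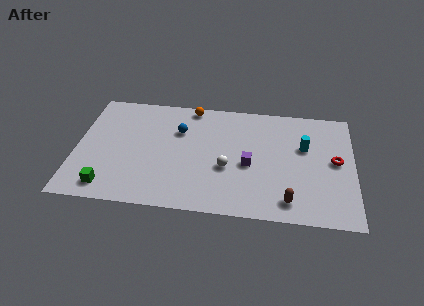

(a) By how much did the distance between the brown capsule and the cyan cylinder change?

+0.4

Before: roughly 3.9 units apart; after: 4.3. That's 0.4 units further apart.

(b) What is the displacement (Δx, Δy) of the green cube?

(0.5, -1.0)

The green cube started near (1.4, 2.3) and ended near (1.9, 1.3).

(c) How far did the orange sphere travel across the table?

2.0

The orange sphere was near (8.2, 7.9) before and (6.2, 8.1) after, so it travelled √(2.0² + 0.2²) ≈ 2.0 units.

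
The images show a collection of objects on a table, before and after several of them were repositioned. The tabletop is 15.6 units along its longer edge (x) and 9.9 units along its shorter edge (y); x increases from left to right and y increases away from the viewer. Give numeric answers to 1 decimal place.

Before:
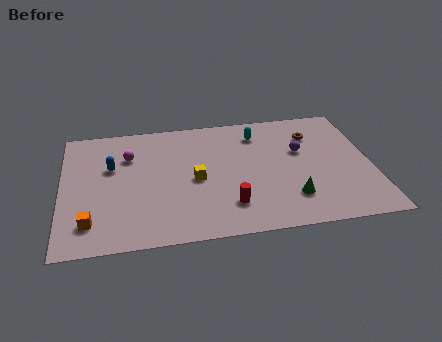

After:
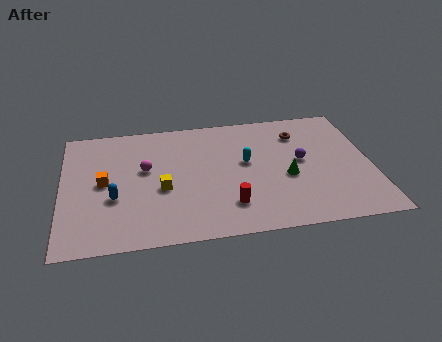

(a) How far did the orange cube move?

3.1

The orange cube moved from about (1.4, 2.0) to (2.1, 5.0), a distance of √(0.7² + 3.0²) ≈ 3.1.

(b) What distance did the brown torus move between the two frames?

0.7

The brown torus moved from about (12.8, 7.4) to (12.1, 7.6), a distance of √(0.7² + 0.2²) ≈ 0.7.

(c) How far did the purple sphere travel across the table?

0.8

The purple sphere moved from about (12.1, 6.1) to (12.1, 5.3), a distance of √(0.0² + 0.8²) ≈ 0.8.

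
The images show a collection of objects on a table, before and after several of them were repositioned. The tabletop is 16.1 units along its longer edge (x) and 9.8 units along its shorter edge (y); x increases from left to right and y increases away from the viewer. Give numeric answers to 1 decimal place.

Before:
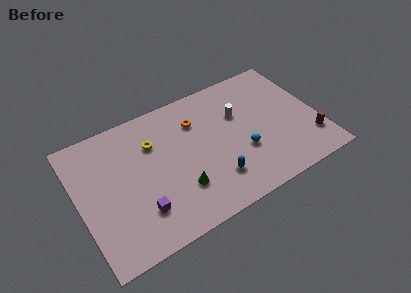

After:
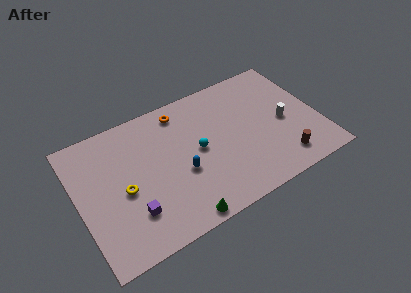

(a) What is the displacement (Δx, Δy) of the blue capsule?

(-2.0, 1.5)

From the two frames, the blue capsule sits at roughly (8.7, 2.4) before and (6.7, 3.9) after.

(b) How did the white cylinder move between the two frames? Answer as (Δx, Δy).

(2.8, -1.9)

The white cylinder started near (11.0, 6.4) and ended near (13.8, 4.5).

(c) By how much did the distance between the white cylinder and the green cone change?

+2.7

The distance was about 5.8 in the first image and 8.5 in the second, so they moved 2.7 units further apart.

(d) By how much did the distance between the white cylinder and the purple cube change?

+2.5

The distance was about 8.3 in the first image and 10.8 in the second, so they moved 2.5 units further apart.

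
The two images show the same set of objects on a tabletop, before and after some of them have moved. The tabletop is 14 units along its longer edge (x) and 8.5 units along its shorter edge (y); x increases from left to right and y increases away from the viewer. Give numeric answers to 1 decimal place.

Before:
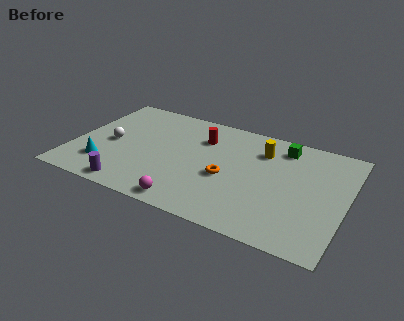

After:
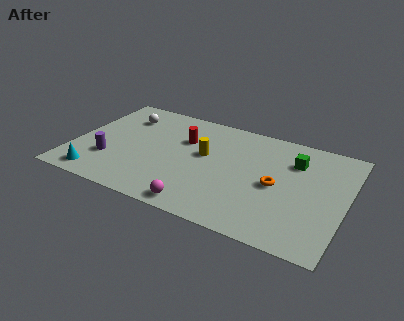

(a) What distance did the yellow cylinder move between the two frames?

3.2

From (9.5, 6.4) to (6.7, 4.9), the yellow cylinder covered √(2.8² + 1.5²) ≈ 3.2 units.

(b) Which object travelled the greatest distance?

the yellow cylinder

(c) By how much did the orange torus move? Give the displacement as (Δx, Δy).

(2.5, 0.4)

The orange torus was at about (8.0, 3.6) and moved to about (10.5, 4.0).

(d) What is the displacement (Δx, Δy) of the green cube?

(0.7, -0.9)

The green cube was at about (10.5, 7.1) and moved to about (11.2, 6.2).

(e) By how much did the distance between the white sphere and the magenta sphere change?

+1.9

They were about 5.5 units apart before and 7.4 after — 1.9 units further apart.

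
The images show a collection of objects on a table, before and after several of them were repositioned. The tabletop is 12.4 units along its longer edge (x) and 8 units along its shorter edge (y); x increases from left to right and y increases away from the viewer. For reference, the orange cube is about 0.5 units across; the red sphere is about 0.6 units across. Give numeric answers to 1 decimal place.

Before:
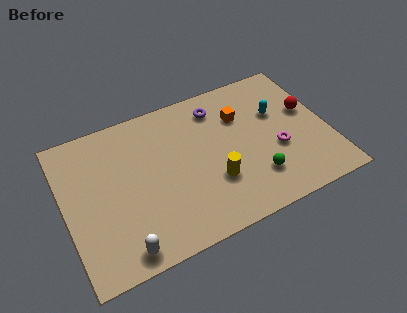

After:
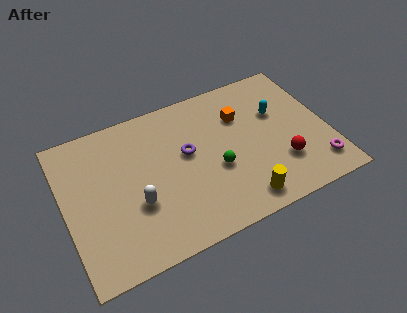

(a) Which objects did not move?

the orange cube and the cyan capsule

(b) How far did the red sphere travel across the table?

2.9

From (11.6, 4.7) to (10.0, 2.3), the red sphere covered √(1.6² + 2.4²) ≈ 2.9 units.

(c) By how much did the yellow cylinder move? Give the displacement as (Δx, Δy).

(1.1, -1.5)

The yellow cylinder started near (6.8, 2.6) and ended near (7.9, 1.1).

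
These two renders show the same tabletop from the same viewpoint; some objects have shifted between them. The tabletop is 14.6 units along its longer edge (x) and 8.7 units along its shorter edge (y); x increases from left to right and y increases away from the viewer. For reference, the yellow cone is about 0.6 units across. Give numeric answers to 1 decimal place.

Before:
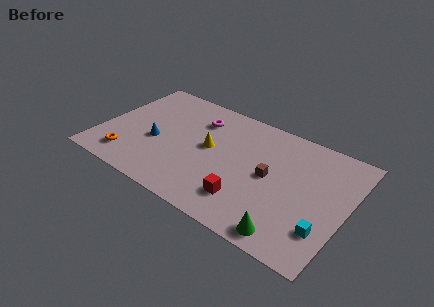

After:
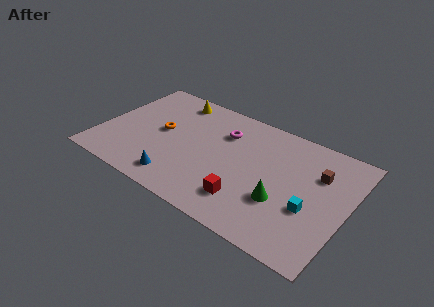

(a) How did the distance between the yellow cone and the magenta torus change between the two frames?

+1.4

Before: roughly 2.1 units apart; after: 3.5. That's 1.4 units further apart.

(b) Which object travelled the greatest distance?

the yellow cone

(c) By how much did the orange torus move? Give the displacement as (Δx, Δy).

(1.5, 3.0)

From the two frames, the orange torus sits at roughly (2.0, 1.6) before and (3.5, 4.6) after.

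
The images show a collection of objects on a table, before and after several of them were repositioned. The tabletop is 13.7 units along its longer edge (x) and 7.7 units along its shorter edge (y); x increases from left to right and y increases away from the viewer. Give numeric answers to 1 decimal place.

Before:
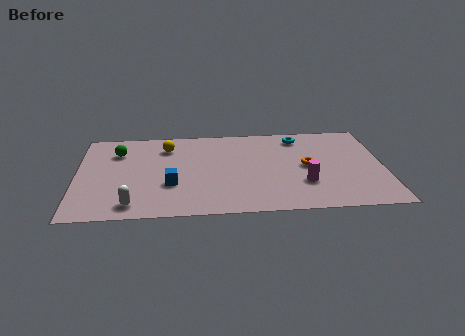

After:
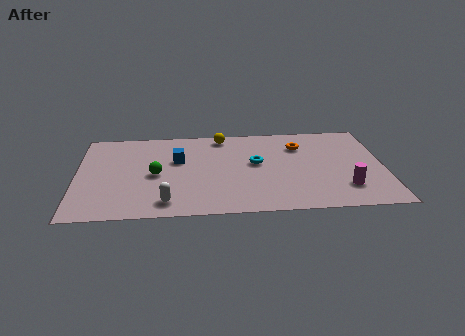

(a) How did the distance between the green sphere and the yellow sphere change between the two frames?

+2.2

The distance was about 2.2 in the first image and 4.4 in the second, so they moved 2.2 units further apart.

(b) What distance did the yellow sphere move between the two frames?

2.6

From (4.0, 6.0) to (6.5, 6.8), the yellow sphere covered √(2.5² + 0.8²) ≈ 2.6 units.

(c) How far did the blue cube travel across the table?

2.1

From (4.2, 2.7) to (4.5, 4.8), the blue cube covered √(0.3² + 2.1²) ≈ 2.1 units.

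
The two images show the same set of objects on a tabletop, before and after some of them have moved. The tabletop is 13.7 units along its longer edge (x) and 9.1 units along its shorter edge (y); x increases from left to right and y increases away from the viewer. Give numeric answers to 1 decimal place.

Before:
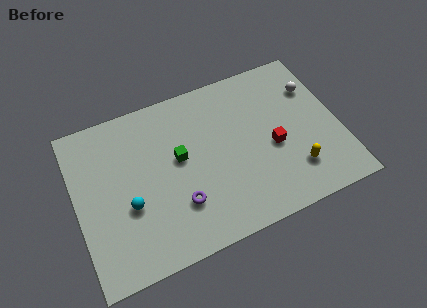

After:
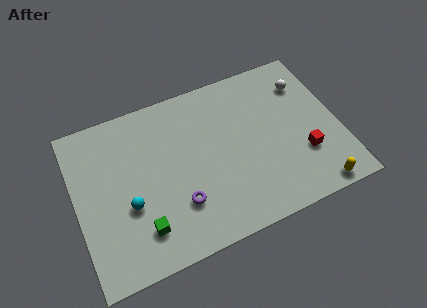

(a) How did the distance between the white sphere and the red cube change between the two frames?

+0.4

The distance was about 3.6 in the first image and 4.0 in the second, so they moved 0.4 units further apart.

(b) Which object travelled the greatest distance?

the green cube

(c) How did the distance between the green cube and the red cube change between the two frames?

+3.7

The distance was about 4.9 in the first image and 8.6 in the second, so they moved 3.7 units further apart.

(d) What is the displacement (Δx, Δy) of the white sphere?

(-0.4, 0.4)

The white sphere started near (12.7, 6.5) and ended near (12.3, 6.9).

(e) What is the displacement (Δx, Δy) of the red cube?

(1.5, -1.0)

The red cube was at about (10.2, 3.9) and moved to about (11.7, 2.9).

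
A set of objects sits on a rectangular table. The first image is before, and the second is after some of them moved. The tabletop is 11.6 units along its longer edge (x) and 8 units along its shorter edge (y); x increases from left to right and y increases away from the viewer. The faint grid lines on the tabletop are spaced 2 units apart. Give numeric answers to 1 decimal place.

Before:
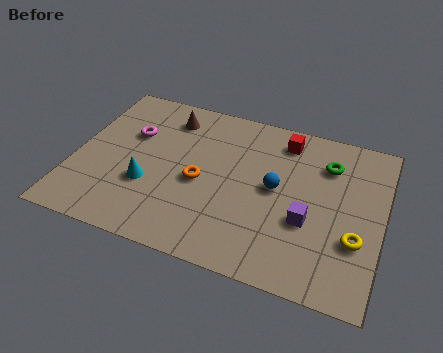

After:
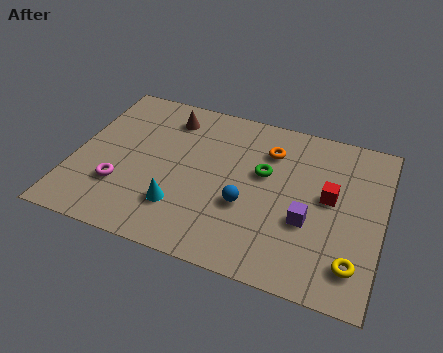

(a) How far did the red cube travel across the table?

3.0

From (7.7, 6.7) to (9.6, 4.4), the red cube covered √(1.9² + 2.3²) ≈ 3.0 units.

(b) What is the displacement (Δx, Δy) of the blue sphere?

(-1.0, -1.2)

The blue sphere was at about (7.6, 4.2) and moved to about (6.6, 3.0).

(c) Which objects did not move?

the brown cone and the purple cube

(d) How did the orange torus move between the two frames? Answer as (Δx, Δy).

(2.4, 2.4)

The orange torus was at about (4.8, 3.6) and moved to about (7.2, 6.0).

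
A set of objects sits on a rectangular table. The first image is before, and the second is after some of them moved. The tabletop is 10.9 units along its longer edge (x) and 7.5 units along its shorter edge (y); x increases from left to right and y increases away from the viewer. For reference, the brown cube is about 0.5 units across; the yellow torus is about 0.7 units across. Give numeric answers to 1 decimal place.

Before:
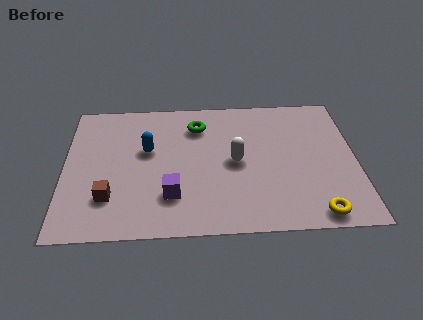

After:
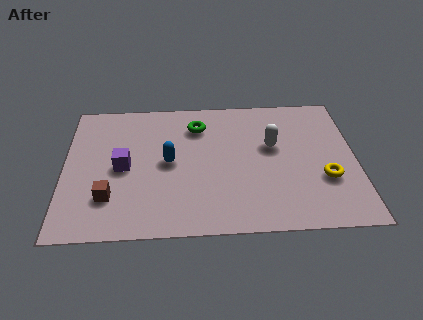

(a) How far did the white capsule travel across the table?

1.6

The white capsule moved from about (6.4, 3.7) to (7.8, 4.5), a distance of √(1.4² + 0.8²) ≈ 1.6.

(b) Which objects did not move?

the green torus and the brown cube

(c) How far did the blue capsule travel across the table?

1.1

From (3.1, 4.5) to (3.9, 3.8), the blue capsule covered √(0.8² + 0.7²) ≈ 1.1 units.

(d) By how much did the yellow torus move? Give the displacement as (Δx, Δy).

(0.4, 1.8)

From the two frames, the yellow torus sits at roughly (9.3, 0.8) before and (9.7, 2.6) after.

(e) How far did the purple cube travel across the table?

2.4

The purple cube moved from about (4.0, 2.0) to (2.2, 3.6), a distance of √(1.8² + 1.6²) ≈ 2.4.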